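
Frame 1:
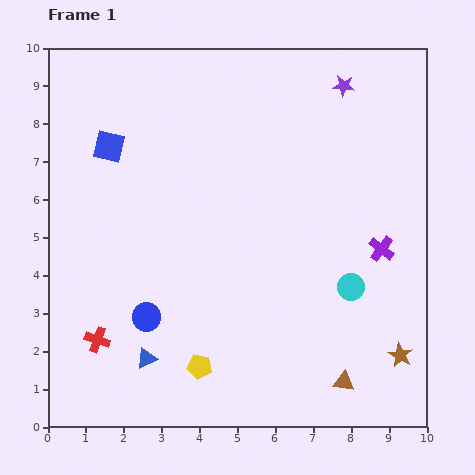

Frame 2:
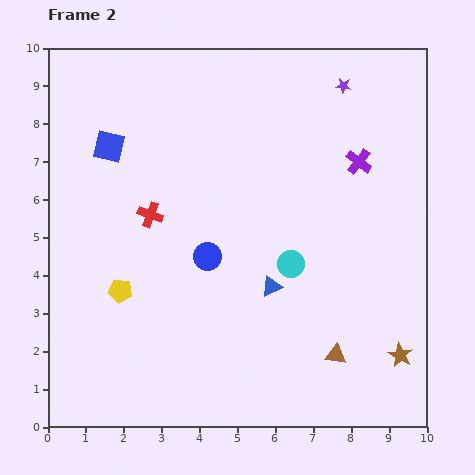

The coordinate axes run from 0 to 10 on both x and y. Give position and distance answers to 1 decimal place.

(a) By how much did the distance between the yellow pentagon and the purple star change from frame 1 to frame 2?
-0.3

Distance in frame 1: 8.3. Distance in frame 2: 8.0.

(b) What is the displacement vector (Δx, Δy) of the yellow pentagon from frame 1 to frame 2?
(-2.1, 2.0)

The yellow pentagon was at (4.0, 1.6) in frame 1 and (1.9, 3.6) in frame 2.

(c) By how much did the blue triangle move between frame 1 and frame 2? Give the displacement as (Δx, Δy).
(3.3, 1.9)

The blue triangle was at (2.6, 1.8) in frame 1 and (5.9, 3.7) in frame 2.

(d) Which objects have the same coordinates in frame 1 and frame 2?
the purple star, the brown star, the blue square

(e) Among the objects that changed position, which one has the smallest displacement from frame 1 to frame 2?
the brown triangle

(moved 0.7)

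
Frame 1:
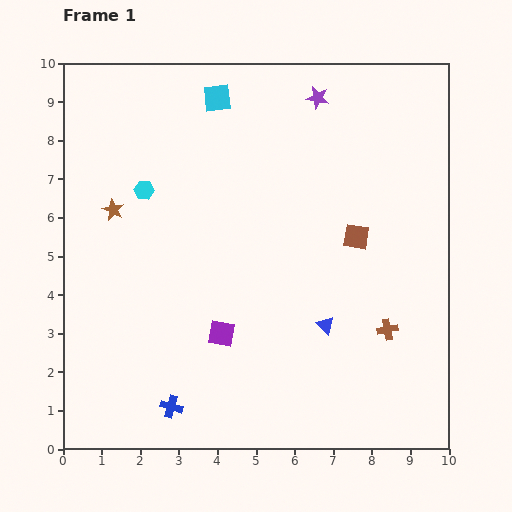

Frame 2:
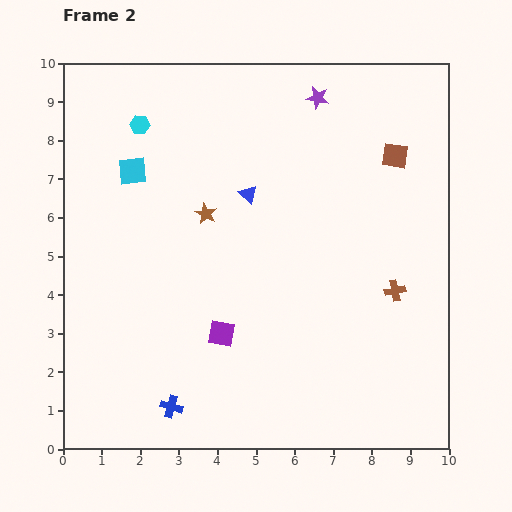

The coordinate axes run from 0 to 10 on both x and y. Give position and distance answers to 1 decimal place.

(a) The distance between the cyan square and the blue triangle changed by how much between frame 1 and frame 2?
-3.4

Distance in frame 1: 6.5. Distance in frame 2: 3.1.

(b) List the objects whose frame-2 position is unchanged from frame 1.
the blue cross, the purple star, the purple square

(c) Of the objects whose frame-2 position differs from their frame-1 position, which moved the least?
the brown cross

(moved 1.0)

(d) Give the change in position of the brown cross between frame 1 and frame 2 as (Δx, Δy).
(0.2, 1.0)

The brown cross was at (8.4, 3.1) in frame 1 and (8.6, 4.1) in frame 2.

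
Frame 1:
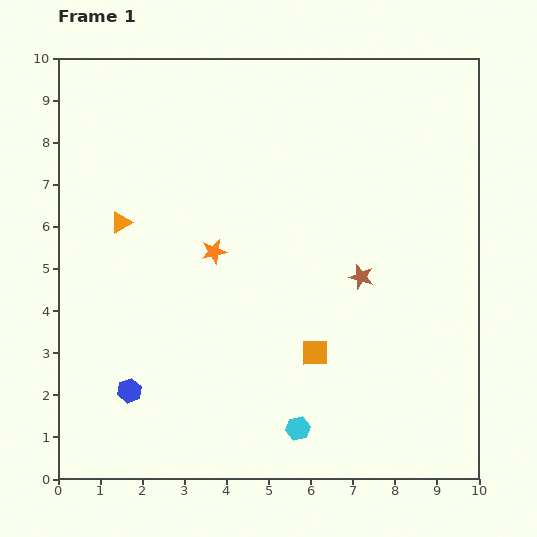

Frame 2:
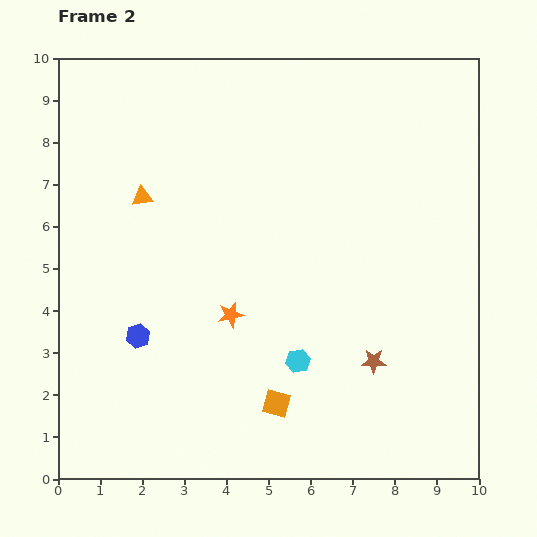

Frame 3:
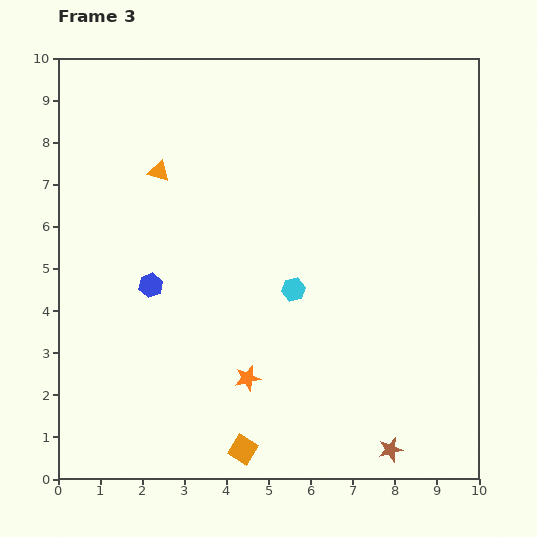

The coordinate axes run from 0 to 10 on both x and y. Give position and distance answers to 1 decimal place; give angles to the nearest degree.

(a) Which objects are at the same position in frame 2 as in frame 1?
none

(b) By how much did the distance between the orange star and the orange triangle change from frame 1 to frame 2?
+1.2

Distance in frame 1: 2.3. Distance in frame 2: 3.5.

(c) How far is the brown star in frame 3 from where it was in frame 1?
4.2

The brown star moved from (7.2, 4.8) to (7.9, 0.7), a distance of √(0.7² + 4.1²) ≈ 4.2.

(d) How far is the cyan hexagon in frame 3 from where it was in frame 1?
3.3

The cyan hexagon moved from (5.7, 1.2) to (5.6, 4.5), a distance of √(0.1² + 3.3²) ≈ 3.3.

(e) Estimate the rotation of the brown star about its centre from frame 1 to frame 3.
30° counter-clockwise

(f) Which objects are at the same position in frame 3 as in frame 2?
none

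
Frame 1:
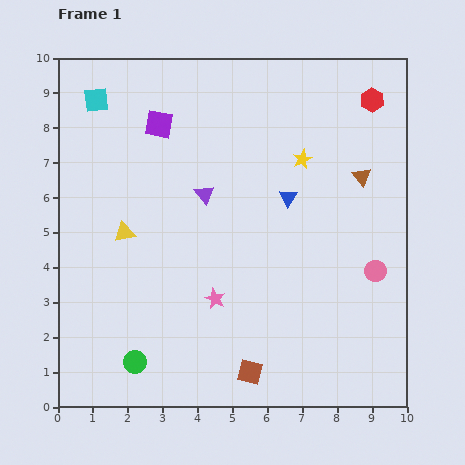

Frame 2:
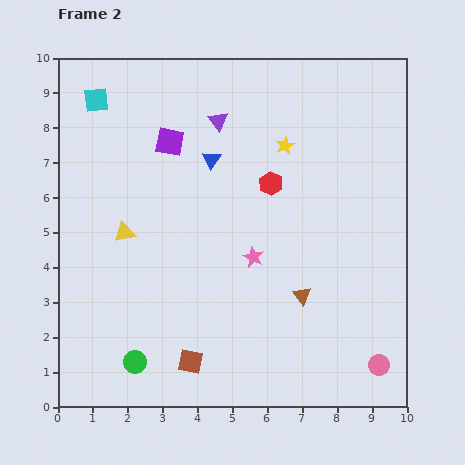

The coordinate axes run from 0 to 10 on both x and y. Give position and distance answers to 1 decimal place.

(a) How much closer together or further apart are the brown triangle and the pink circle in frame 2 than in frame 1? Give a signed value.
+0.3

Distance in frame 1: 2.7. Distance in frame 2: 3.0.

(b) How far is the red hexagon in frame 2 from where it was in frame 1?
3.8

The red hexagon moved from (9.0, 8.8) to (6.1, 6.4), a distance of √(2.9² + 2.4²) ≈ 3.8.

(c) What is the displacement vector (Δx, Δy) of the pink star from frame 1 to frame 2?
(1.1, 1.2)

The pink star was at (4.5, 3.1) in frame 1 and (5.6, 4.3) in frame 2.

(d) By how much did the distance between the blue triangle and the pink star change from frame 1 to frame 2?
-0.6

Distance in frame 1: 3.6. Distance in frame 2: 3.0.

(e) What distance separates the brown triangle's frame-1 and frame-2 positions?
3.8

The brown triangle moved from (8.7, 6.6) to (7.0, 3.2), a distance of √(1.7² + 3.4²) ≈ 3.8.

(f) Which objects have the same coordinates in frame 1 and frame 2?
the green circle, the yellow triangle, the cyan square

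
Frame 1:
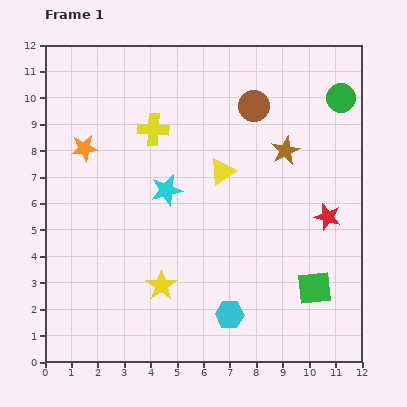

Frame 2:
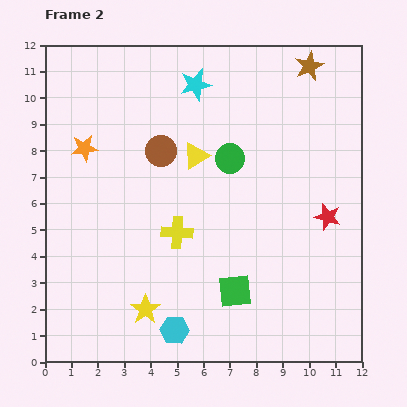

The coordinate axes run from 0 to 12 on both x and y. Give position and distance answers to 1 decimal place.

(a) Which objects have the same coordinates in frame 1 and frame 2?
the red star, the orange star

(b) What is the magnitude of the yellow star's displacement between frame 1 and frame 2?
1.1

The yellow star moved from (4.4, 2.9) to (3.8, 2.0), a distance of √(0.6² + 0.9²) ≈ 1.1.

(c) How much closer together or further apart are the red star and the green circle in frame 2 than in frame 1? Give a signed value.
-0.2

Distance in frame 1: 4.5. Distance in frame 2: 4.3.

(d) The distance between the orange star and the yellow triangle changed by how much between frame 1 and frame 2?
-1.1

Distance in frame 1: 5.3. Distance in frame 2: 4.2.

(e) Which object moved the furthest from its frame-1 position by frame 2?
the green circle

(moved 4.8; next 4.1)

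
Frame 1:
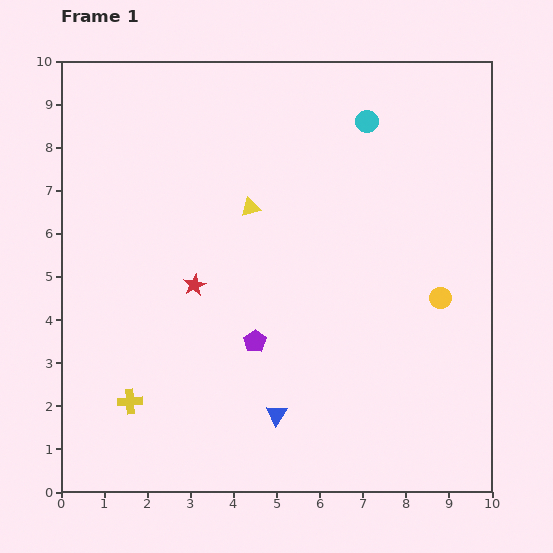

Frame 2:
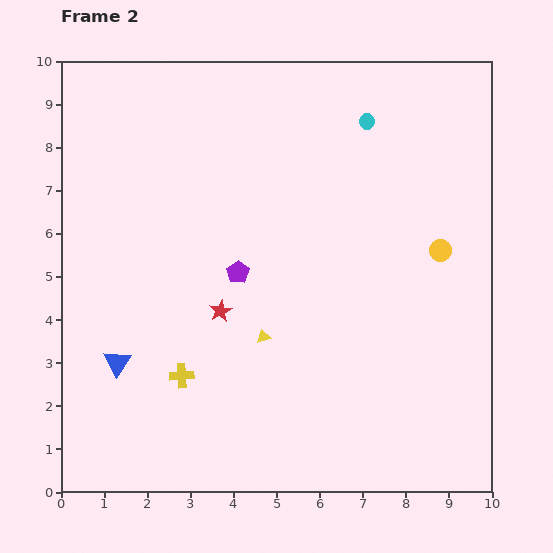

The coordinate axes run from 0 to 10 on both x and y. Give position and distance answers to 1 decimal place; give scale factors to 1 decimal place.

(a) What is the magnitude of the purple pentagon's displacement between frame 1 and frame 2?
1.6

The purple pentagon moved from (4.5, 3.5) to (4.1, 5.1), a distance of √(0.4² + 1.6²) ≈ 1.6.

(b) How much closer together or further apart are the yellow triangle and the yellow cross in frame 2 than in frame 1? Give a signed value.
-3.2

Distance in frame 1: 5.3. Distance in frame 2: 2.1.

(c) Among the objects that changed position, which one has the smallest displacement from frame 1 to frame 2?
the red star

(moved 0.8)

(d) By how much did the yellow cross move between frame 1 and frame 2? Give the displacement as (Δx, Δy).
(1.2, 0.6)

The yellow cross was at (1.6, 2.1) in frame 1 and (2.8, 2.7) in frame 2.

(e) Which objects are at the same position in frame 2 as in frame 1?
the cyan circle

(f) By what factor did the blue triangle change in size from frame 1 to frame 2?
1.3×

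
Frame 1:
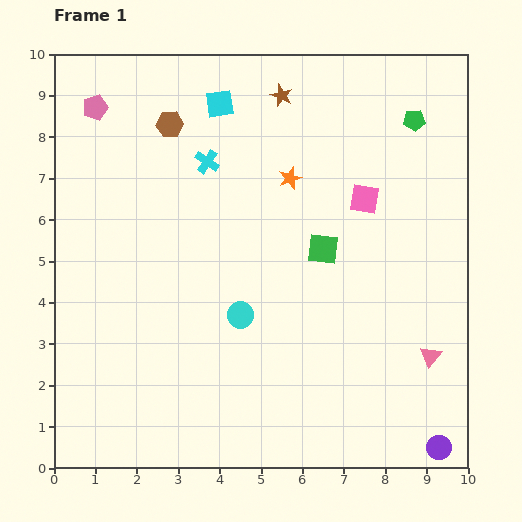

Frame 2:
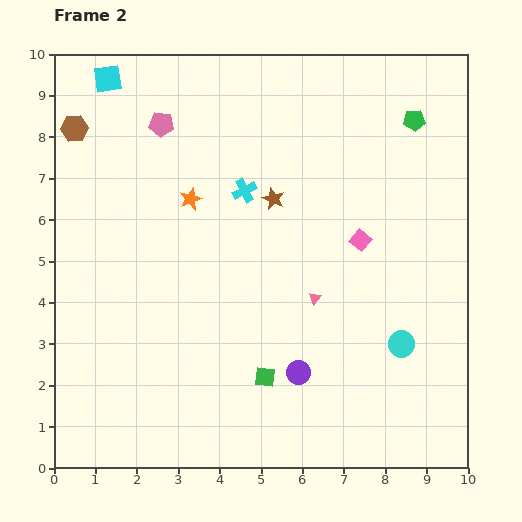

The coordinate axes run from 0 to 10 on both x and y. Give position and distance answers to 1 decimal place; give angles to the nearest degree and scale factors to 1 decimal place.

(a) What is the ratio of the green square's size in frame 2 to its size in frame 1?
0.7×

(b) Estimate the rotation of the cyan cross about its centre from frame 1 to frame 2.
29° clockwise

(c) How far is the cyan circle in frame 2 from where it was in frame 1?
4.0

The cyan circle moved from (4.5, 3.7) to (8.4, 3.0), a distance of √(3.9² + 0.7²) ≈ 4.0.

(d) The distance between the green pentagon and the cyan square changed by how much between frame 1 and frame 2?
+2.8

Distance in frame 1: 4.7. Distance in frame 2: 7.5.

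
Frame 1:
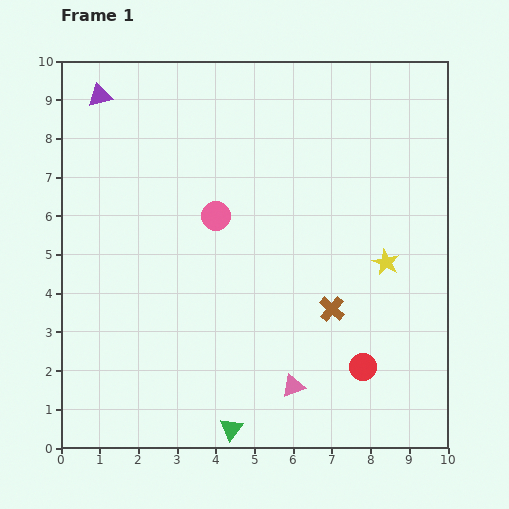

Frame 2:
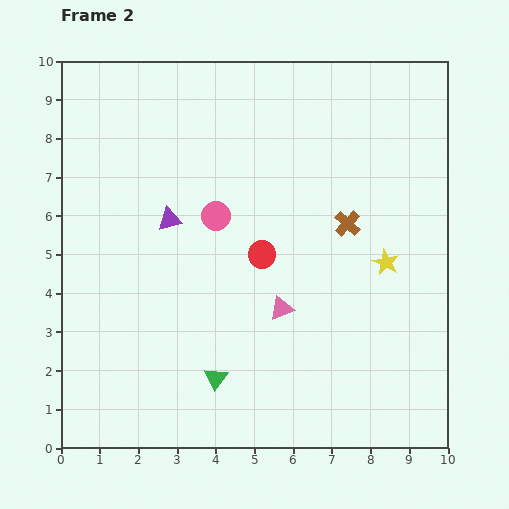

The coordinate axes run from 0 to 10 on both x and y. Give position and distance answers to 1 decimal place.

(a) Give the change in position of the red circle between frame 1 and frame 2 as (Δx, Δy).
(-2.6, 2.9)

The red circle was at (7.8, 2.1) in frame 1 and (5.2, 5.0) in frame 2.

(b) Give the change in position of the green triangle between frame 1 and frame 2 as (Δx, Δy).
(-0.4, 1.3)

The green triangle was at (4.4, 0.5) in frame 1 and (4.0, 1.8) in frame 2.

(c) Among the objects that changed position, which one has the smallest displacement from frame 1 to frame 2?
the green triangle

(moved 1.4)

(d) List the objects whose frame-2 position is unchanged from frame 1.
the pink circle, the yellow star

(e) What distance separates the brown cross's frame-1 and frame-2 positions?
2.2

The brown cross moved from (7.0, 3.6) to (7.4, 5.8), a distance of √(0.4² + 2.2²) ≈ 2.2.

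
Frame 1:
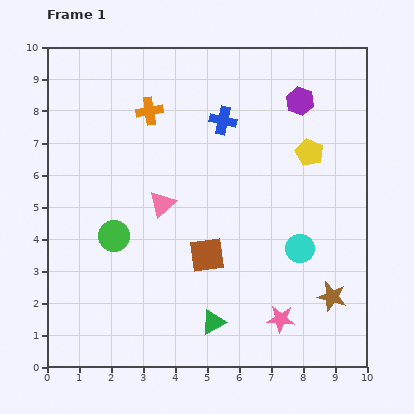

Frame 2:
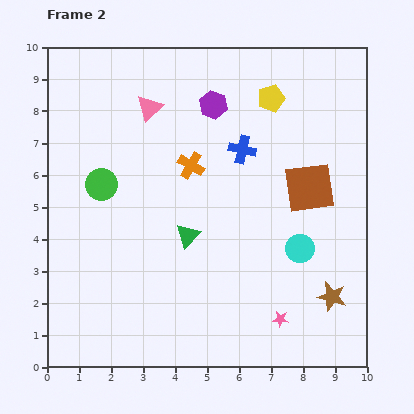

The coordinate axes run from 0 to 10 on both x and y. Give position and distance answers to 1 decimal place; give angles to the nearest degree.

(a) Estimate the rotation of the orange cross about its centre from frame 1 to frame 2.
39° clockwise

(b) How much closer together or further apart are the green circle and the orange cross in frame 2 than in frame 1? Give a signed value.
-1.2

Distance in frame 1: 4.1. Distance in frame 2: 2.9.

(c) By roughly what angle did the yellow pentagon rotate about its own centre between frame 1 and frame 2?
28° clockwise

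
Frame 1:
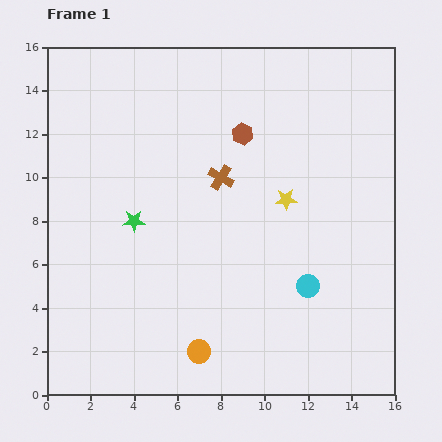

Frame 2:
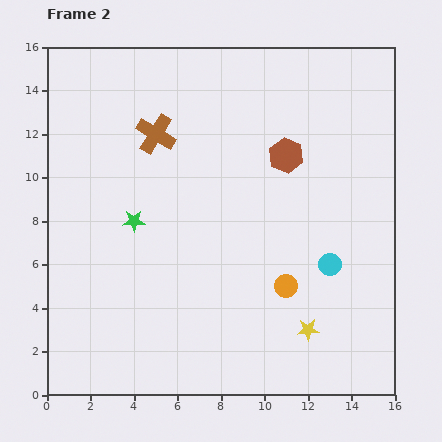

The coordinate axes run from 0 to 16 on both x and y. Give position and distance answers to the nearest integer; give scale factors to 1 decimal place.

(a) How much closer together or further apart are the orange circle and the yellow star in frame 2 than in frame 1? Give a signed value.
-6

Distance in frame 1: 8. Distance in frame 2: 2.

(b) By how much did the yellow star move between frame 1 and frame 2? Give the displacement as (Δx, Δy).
(1, -6)

The yellow star was at (11, 9) in frame 1 and (12, 3) in frame 2.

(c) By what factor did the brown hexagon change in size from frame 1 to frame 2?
1.6×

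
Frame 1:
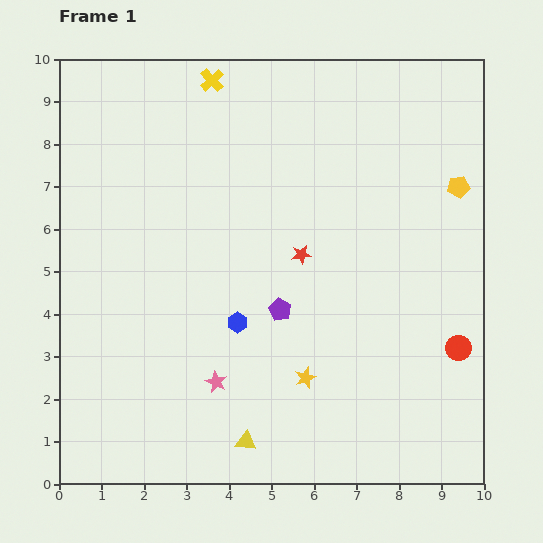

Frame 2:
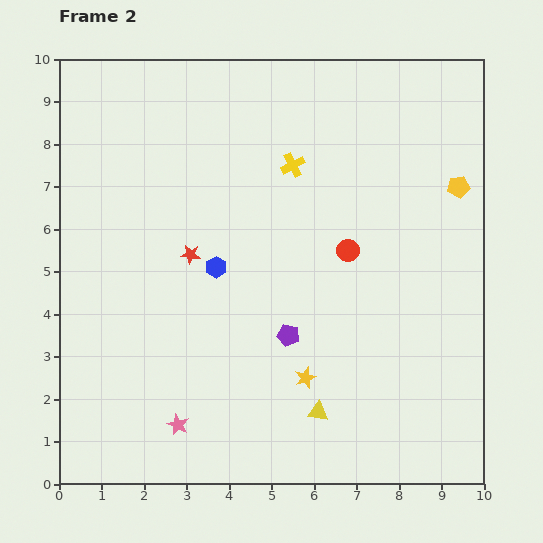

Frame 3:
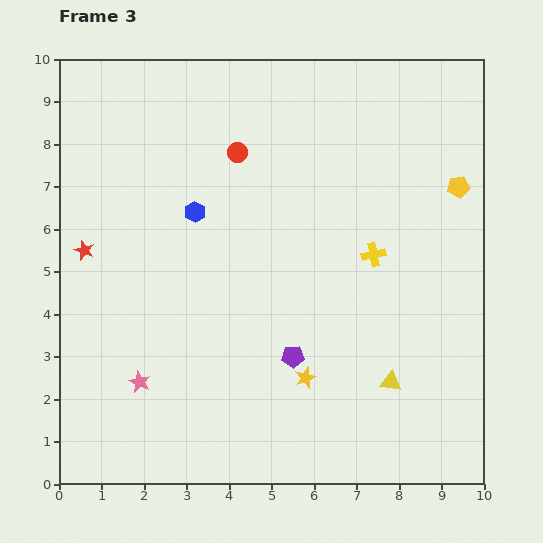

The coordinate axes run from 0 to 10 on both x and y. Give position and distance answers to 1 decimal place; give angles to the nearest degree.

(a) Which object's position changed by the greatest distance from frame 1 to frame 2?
the red circle

(moved 3.5; next 2.8)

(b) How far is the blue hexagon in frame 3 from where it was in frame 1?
2.8

The blue hexagon moved from (4.2, 3.8) to (3.2, 6.4), a distance of √(1.0² + 2.6²) ≈ 2.8.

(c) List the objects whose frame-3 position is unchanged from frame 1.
the yellow star, the yellow pentagon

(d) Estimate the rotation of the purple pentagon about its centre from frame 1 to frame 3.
30° counter-clockwise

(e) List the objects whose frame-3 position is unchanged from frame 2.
the yellow star, the yellow pentagon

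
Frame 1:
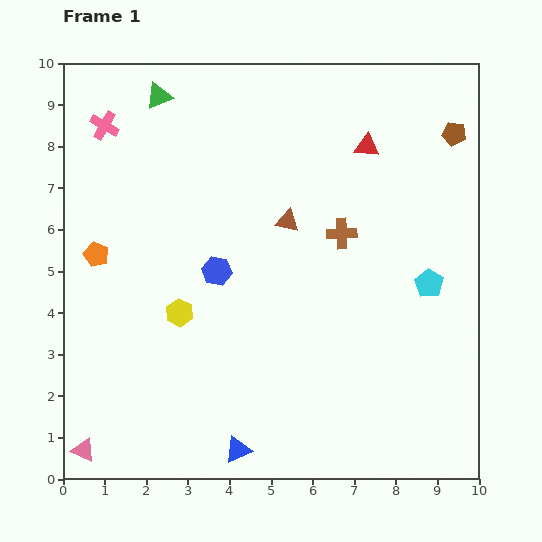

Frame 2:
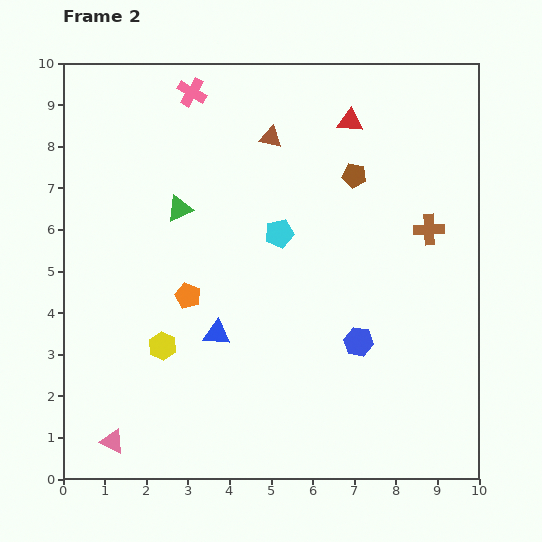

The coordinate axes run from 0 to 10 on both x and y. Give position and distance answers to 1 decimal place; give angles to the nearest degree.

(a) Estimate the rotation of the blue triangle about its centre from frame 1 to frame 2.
28° clockwise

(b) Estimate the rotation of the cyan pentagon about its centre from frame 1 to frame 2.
26° clockwise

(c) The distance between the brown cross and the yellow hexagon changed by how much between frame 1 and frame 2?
+2.7

Distance in frame 1: 4.3. Distance in frame 2: 7.0.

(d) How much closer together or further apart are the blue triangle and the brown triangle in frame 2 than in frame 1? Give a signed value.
-0.7

Distance in frame 1: 5.6. Distance in frame 2: 4.9.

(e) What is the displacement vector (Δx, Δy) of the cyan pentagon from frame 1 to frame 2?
(-3.6, 1.2)

The cyan pentagon was at (8.8, 4.7) in frame 1 and (5.2, 5.9) in frame 2.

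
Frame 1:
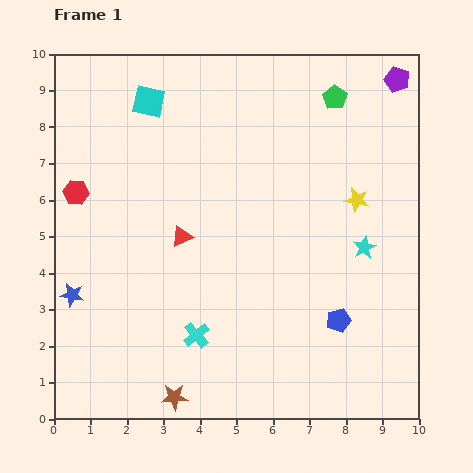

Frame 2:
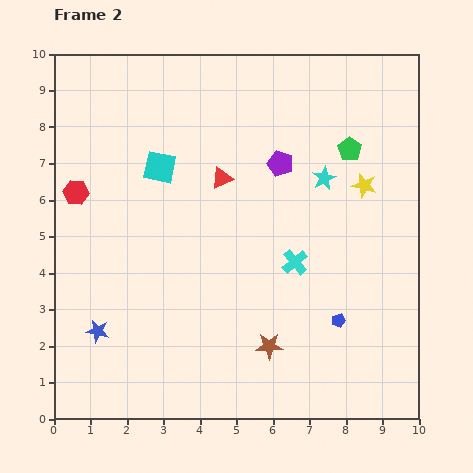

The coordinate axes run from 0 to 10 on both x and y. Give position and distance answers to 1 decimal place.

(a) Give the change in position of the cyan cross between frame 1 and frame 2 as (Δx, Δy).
(2.7, 2.0)

The cyan cross was at (3.9, 2.3) in frame 1 and (6.6, 4.3) in frame 2.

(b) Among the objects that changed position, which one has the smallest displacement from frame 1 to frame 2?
the yellow star

(moved 0.4)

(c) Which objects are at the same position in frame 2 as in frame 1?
the blue pentagon, the red hexagon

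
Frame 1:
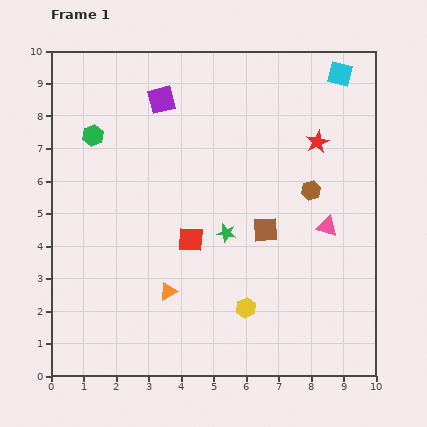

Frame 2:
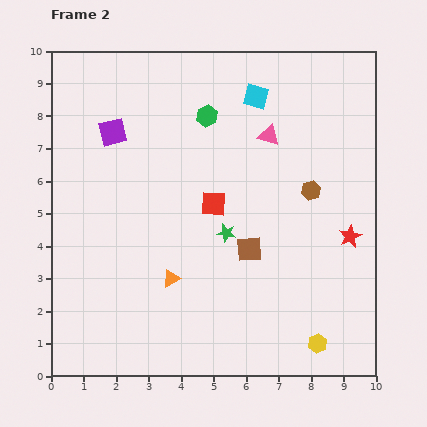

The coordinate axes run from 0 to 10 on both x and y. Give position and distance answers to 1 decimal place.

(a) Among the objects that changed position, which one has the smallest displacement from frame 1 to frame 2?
the orange triangle

(moved 0.4)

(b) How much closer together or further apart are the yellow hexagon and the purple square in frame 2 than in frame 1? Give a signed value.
+2.2

Distance in frame 1: 6.9. Distance in frame 2: 9.1.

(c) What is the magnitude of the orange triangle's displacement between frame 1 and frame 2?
0.4

The orange triangle moved from (3.6, 2.6) to (3.7, 3.0), a distance of √(0.1² + 0.4²) ≈ 0.4.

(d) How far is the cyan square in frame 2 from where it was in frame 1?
2.7

The cyan square moved from (8.9, 9.3) to (6.3, 8.6), a distance of √(2.6² + 0.7²) ≈ 2.7.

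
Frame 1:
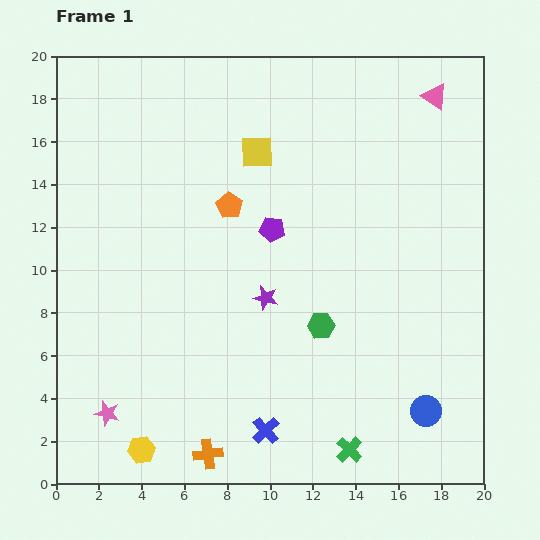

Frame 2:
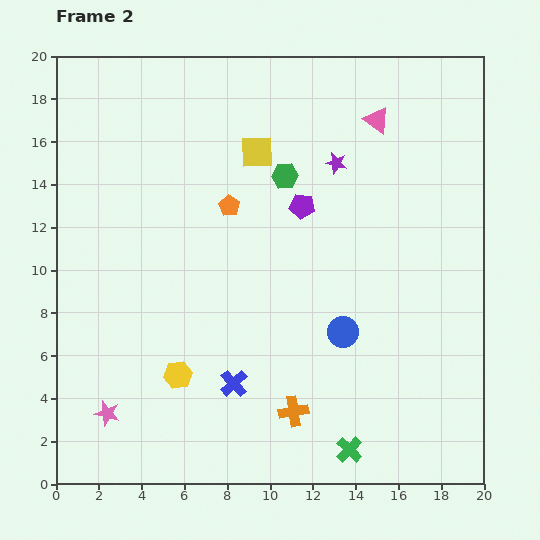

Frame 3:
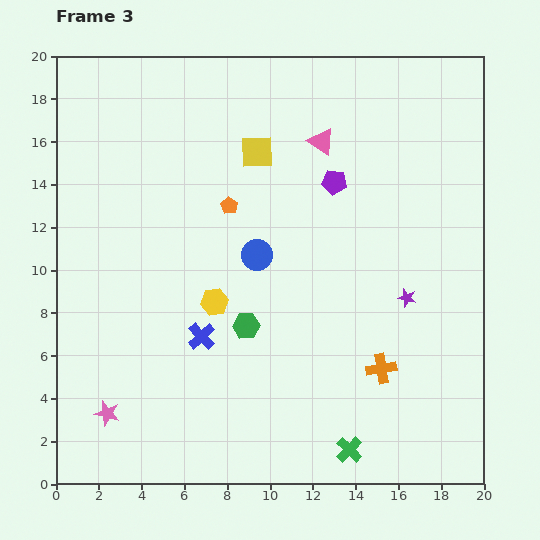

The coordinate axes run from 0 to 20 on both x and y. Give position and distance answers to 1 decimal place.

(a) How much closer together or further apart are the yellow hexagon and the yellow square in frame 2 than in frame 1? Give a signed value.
-3.9

Distance in frame 1: 14.9. Distance in frame 2: 11.0.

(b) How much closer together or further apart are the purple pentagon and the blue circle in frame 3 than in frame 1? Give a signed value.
-6.1

Distance in frame 1: 11.1. Distance in frame 3: 5.0.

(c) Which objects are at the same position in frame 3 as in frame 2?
the pink star, the green cross, the yellow square, the orange pentagon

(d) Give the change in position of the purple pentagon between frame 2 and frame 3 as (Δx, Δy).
(1.5, 1.1)

The purple pentagon was at (11.5, 13.0) in frame 2 and (13.0, 14.1) in frame 3.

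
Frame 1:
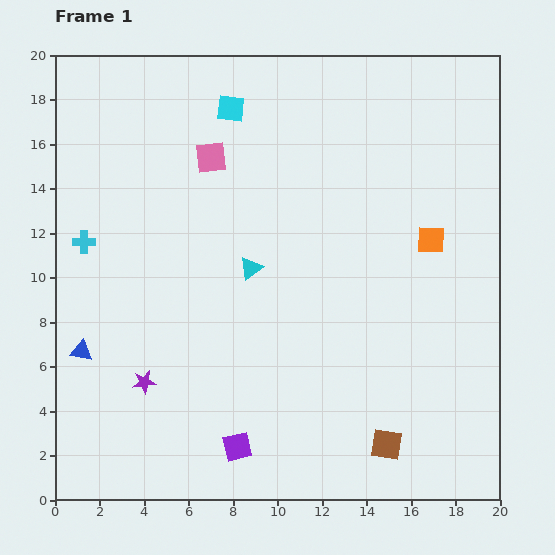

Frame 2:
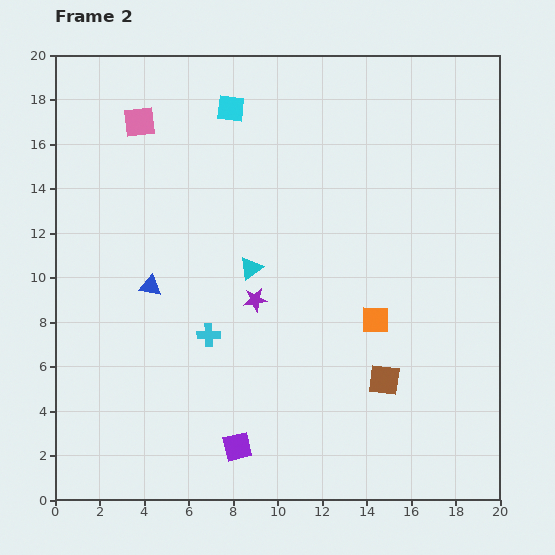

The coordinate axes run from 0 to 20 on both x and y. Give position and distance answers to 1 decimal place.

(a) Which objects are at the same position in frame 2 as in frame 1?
the cyan triangle, the purple square, the cyan square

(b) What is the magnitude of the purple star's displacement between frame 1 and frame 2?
6.2

The purple star moved from (4.0, 5.3) to (9.0, 9.0), a distance of √(5.0² + 3.7²) ≈ 6.2.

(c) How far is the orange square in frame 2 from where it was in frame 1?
4.4

The orange square moved from (16.9, 11.7) to (14.4, 8.1), a distance of √(2.5² + 3.6²) ≈ 4.4.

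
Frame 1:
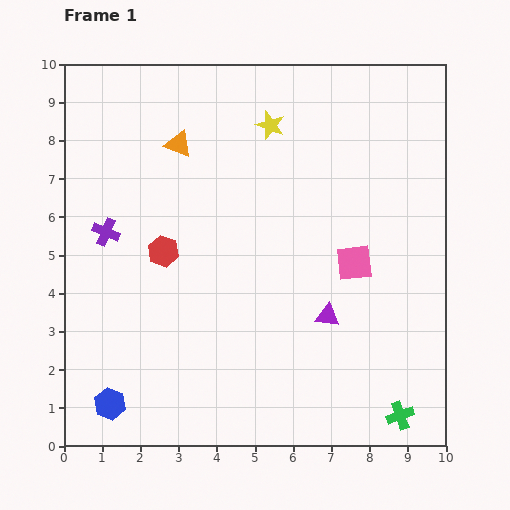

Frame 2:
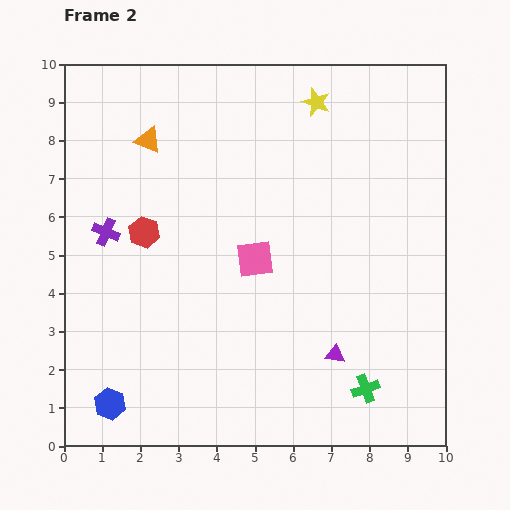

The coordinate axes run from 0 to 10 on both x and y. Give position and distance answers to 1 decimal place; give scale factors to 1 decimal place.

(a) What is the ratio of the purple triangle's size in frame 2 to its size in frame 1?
0.8×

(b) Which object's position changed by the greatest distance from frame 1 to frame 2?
the pink square

(moved 2.6; next 1.3)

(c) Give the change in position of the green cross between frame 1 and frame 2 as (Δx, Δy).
(-0.9, 0.7)

The green cross was at (8.8, 0.8) in frame 1 and (7.9, 1.5) in frame 2.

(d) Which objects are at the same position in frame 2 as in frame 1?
the purple cross, the blue hexagon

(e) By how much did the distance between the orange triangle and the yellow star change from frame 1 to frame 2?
+2.0

Distance in frame 1: 2.5. Distance in frame 2: 4.5.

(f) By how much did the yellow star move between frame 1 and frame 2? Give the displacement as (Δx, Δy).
(1.2, 0.6)

The yellow star was at (5.4, 8.4) in frame 1 and (6.6, 9.0) in frame 2.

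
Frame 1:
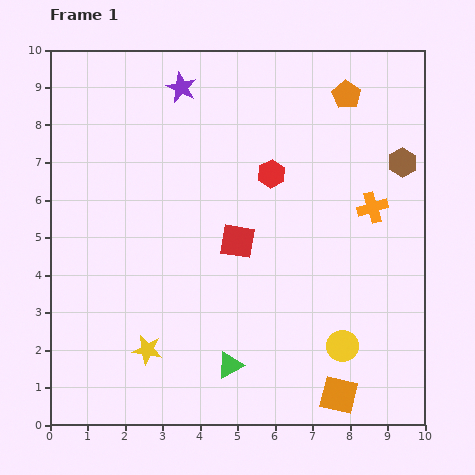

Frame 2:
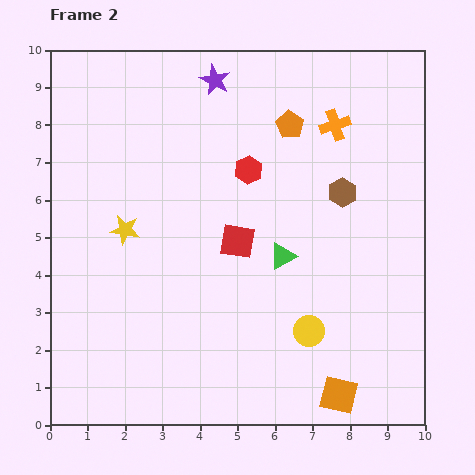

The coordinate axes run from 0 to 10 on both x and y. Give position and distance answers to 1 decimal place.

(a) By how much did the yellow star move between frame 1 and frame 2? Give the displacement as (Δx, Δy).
(-0.6, 3.2)

The yellow star was at (2.6, 2.0) in frame 1 and (2.0, 5.2) in frame 2.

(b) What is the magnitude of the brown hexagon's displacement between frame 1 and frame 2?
1.8

The brown hexagon moved from (9.4, 7.0) to (7.8, 6.2), a distance of √(1.6² + 0.8²) ≈ 1.8.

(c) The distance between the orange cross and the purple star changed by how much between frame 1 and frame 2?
-2.6

Distance in frame 1: 6.0. Distance in frame 2: 3.4.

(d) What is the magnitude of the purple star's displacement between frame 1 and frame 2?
0.9

The purple star moved from (3.5, 9.0) to (4.4, 9.2), a distance of √(0.9² + 0.2²) ≈ 0.9.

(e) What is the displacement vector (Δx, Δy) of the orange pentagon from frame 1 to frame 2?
(-1.5, -0.8)

The orange pentagon was at (7.9, 8.8) in frame 1 and (6.4, 8.0) in frame 2.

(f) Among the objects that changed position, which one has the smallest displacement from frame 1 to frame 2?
the red hexagon

(moved 0.6)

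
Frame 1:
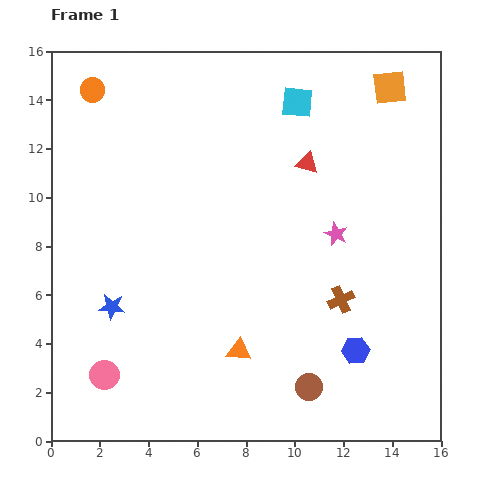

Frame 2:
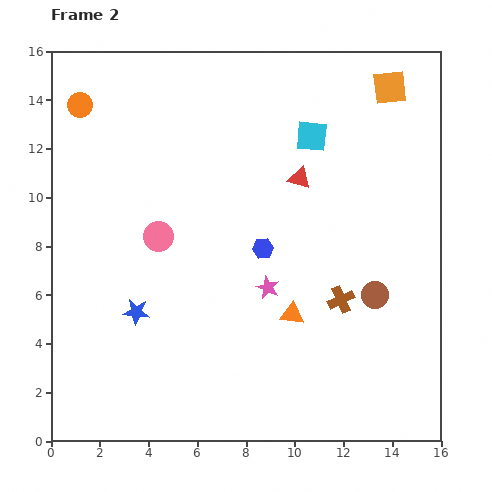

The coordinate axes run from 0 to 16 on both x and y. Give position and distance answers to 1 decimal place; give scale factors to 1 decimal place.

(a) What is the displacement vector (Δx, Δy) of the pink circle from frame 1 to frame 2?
(2.2, 5.7)

The pink circle was at (2.2, 2.7) in frame 1 and (4.4, 8.4) in frame 2.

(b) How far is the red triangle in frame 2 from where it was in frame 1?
0.7

The red triangle moved from (10.5, 11.4) to (10.2, 10.8), a distance of √(0.3² + 0.6²) ≈ 0.7.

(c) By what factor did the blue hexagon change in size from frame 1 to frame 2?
0.7×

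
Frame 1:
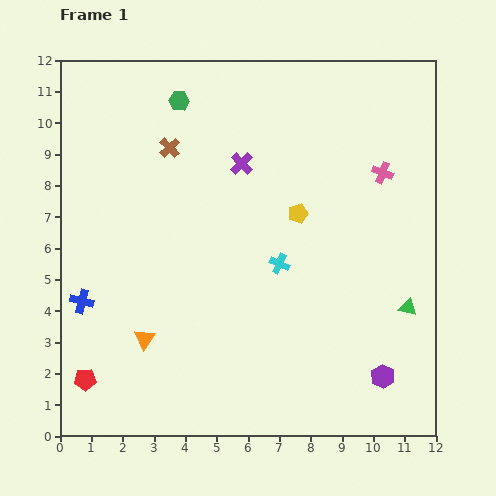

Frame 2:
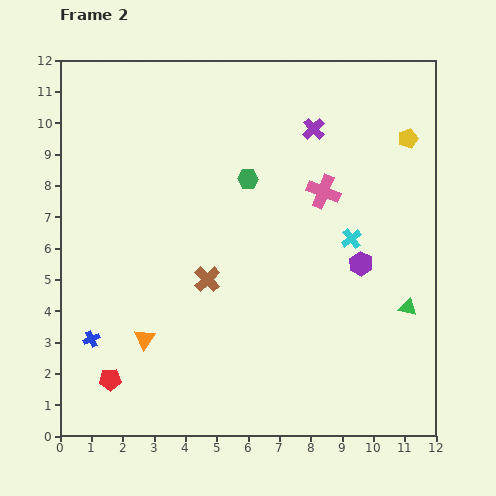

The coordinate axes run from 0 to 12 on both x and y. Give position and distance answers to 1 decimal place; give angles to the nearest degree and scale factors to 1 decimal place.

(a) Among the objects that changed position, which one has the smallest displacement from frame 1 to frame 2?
the red pentagon

(moved 0.8)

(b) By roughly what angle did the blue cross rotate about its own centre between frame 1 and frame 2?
39° counter-clockwise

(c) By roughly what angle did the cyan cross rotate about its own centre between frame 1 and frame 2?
29° clockwise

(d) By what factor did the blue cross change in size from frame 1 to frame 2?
0.7×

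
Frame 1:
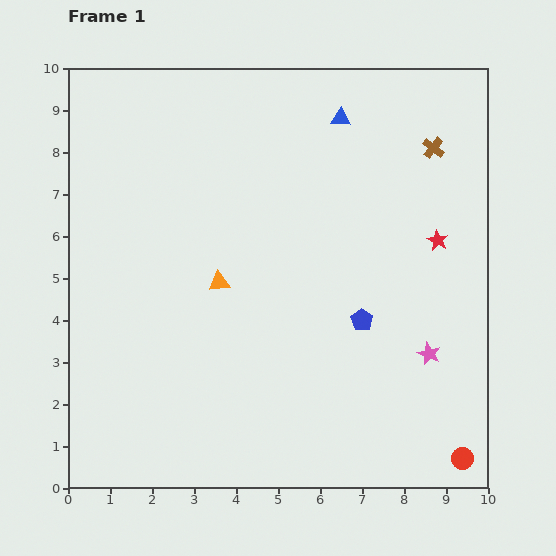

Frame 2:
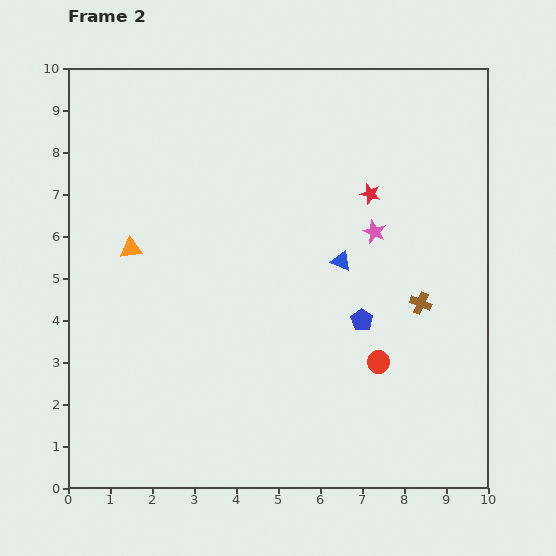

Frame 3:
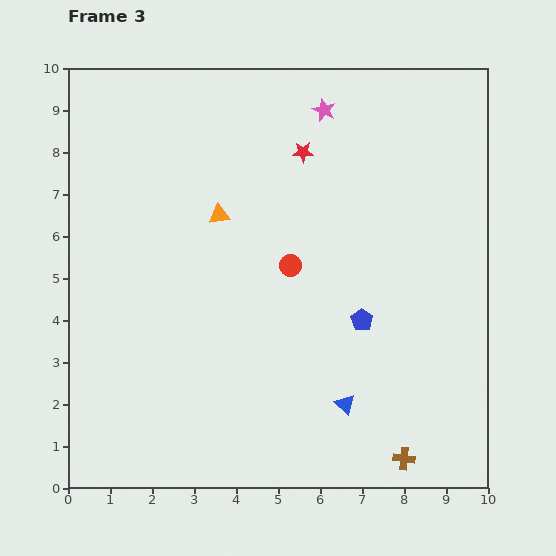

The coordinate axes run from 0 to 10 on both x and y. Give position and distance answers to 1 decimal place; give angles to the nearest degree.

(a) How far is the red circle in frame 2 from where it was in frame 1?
3.0

The red circle moved from (9.4, 0.7) to (7.4, 3.0), a distance of √(2.0² + 2.3²) ≈ 3.0.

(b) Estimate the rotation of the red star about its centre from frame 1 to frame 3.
30° counter-clockwise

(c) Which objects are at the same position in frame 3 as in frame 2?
the blue pentagon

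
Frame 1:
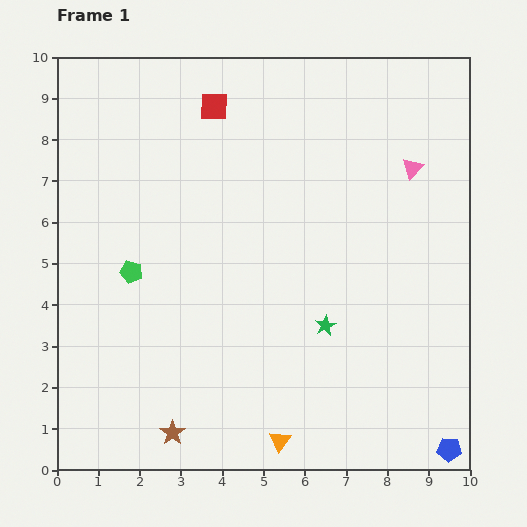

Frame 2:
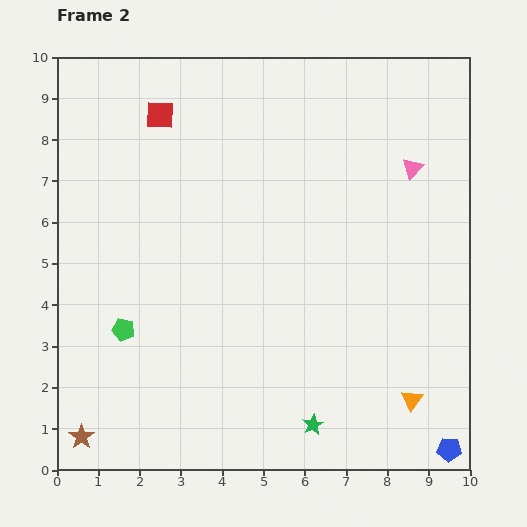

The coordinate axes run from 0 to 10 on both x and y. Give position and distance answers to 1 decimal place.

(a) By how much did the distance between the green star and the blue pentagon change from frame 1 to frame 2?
-0.8

Distance in frame 1: 4.2. Distance in frame 2: 3.4.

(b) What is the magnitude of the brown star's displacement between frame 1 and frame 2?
2.2

The brown star moved from (2.8, 0.9) to (0.6, 0.8), a distance of √(2.2² + 0.1²) ≈ 2.2.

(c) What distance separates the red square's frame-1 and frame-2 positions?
1.3

The red square moved from (3.8, 8.8) to (2.5, 8.6), a distance of √(1.3² + 0.2²) ≈ 1.3.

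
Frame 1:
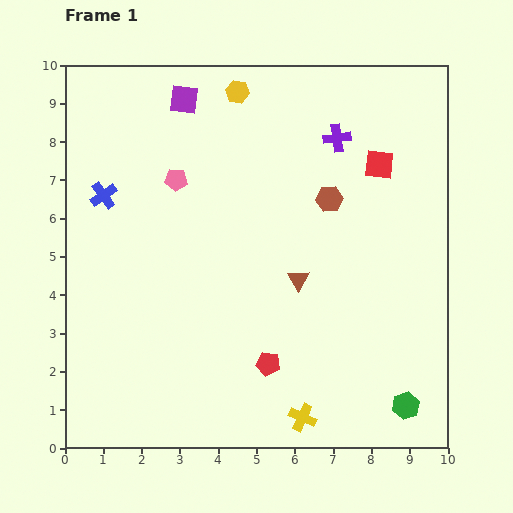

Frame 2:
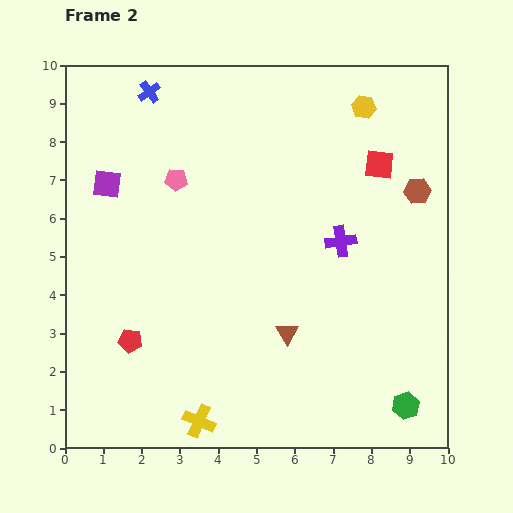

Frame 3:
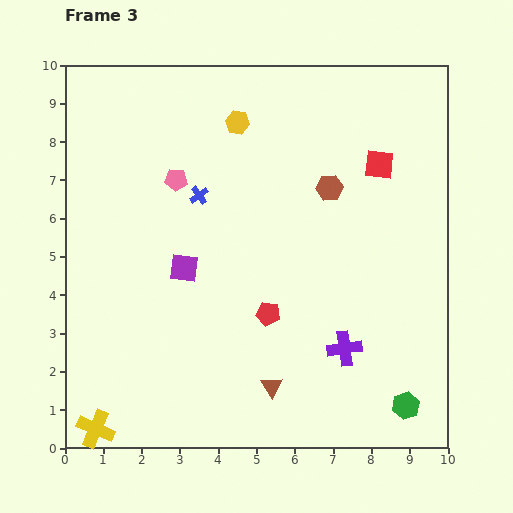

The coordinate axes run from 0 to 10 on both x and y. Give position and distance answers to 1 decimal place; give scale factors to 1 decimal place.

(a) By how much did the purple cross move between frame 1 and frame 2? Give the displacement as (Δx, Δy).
(0.1, -2.7)

The purple cross was at (7.1, 8.1) in frame 1 and (7.2, 5.4) in frame 2.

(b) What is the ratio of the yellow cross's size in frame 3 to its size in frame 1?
1.4×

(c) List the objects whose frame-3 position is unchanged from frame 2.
the pink pentagon, the green hexagon, the red square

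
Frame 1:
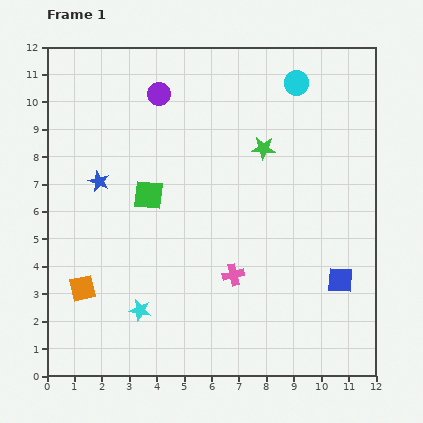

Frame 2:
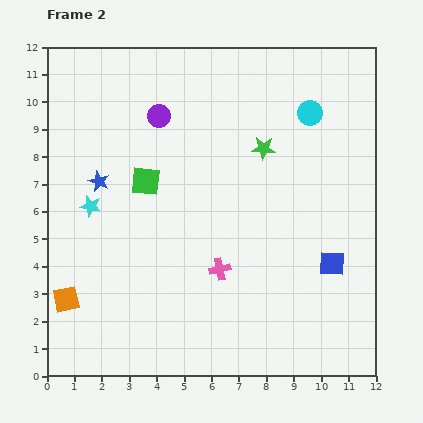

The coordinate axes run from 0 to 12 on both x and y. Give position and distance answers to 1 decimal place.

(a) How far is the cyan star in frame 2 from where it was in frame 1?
4.2

The cyan star moved from (3.4, 2.4) to (1.6, 6.2), a distance of √(1.8² + 3.8²) ≈ 4.2.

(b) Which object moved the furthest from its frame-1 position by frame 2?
the cyan star

(moved 4.2; next 1.2)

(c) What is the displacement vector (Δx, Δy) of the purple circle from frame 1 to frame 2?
(0.0, -0.8)

The purple circle was at (4.1, 10.3) in frame 1 and (4.1, 9.5) in frame 2.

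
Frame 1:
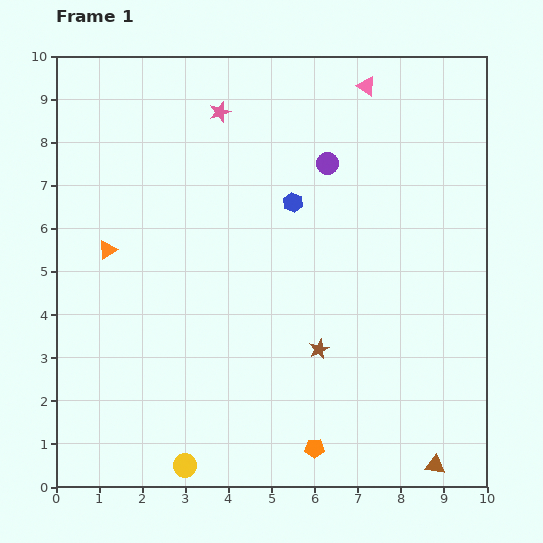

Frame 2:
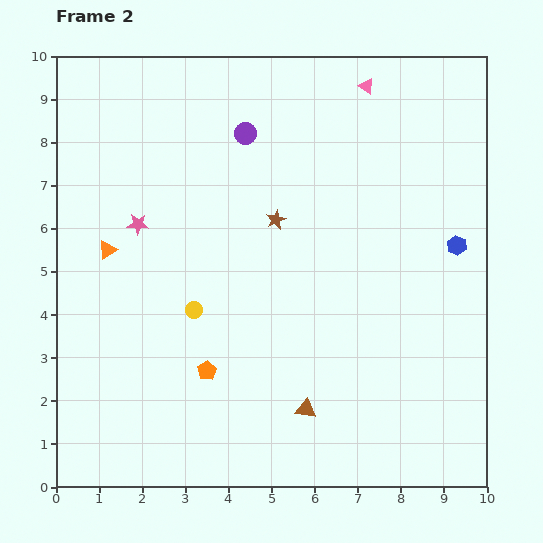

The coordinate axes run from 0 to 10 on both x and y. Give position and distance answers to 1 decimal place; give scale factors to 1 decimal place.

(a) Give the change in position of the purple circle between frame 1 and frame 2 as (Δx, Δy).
(-1.9, 0.7)

The purple circle was at (6.3, 7.5) in frame 1 and (4.4, 8.2) in frame 2.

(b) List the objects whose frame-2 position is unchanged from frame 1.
the pink triangle, the orange triangle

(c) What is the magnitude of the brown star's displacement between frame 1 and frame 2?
3.2

The brown star moved from (6.1, 3.2) to (5.1, 6.2), a distance of √(1.0² + 3.0²) ≈ 3.2.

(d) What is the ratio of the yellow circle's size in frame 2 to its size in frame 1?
0.7×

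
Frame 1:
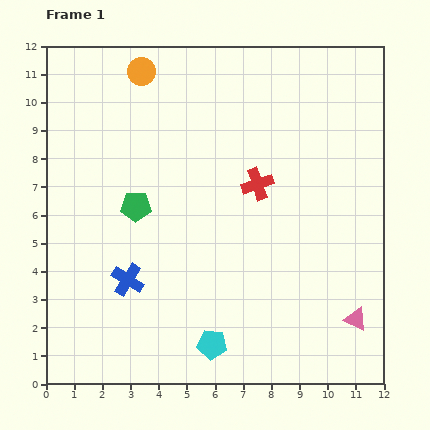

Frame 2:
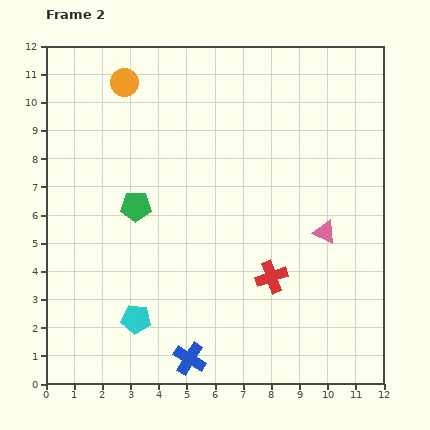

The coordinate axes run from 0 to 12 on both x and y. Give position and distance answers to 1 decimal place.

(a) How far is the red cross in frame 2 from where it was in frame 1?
3.3

The red cross moved from (7.5, 7.1) to (8.0, 3.8), a distance of √(0.5² + 3.3²) ≈ 3.3.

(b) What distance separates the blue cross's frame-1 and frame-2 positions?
3.6

The blue cross moved from (2.9, 3.7) to (5.1, 0.9), a distance of √(2.2² + 2.8²) ≈ 3.6.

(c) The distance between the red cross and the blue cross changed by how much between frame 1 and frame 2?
-1.6

Distance in frame 1: 5.7. Distance in frame 2: 4.1.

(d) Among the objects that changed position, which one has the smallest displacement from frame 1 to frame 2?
the orange circle

(moved 0.7)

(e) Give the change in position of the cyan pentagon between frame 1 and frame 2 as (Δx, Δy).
(-2.7, 0.9)

The cyan pentagon was at (5.9, 1.4) in frame 1 and (3.2, 2.3) in frame 2.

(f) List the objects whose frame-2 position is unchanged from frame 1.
the green pentagon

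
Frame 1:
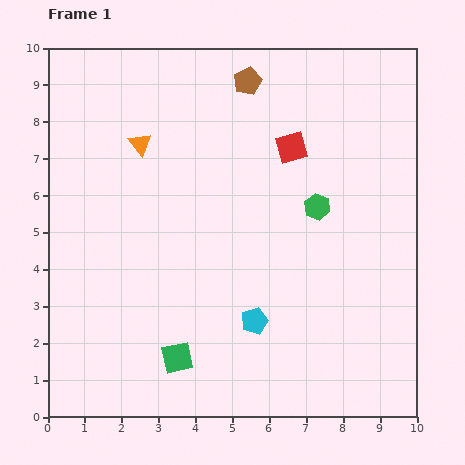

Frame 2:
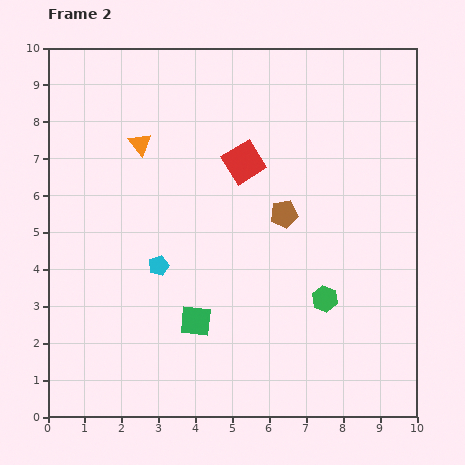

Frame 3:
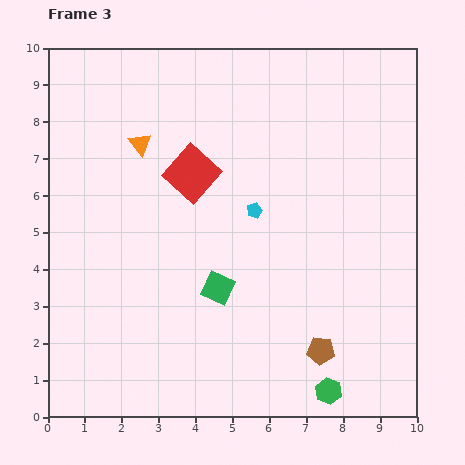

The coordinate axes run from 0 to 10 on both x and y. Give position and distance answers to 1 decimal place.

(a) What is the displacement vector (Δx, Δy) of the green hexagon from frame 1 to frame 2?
(0.2, -2.5)

The green hexagon was at (7.3, 5.7) in frame 1 and (7.5, 3.2) in frame 2.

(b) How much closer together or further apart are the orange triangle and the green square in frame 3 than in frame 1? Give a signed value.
-1.5

Distance in frame 1: 5.9. Distance in frame 3: 4.4.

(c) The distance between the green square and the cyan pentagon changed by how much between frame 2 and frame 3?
+0.5

Distance in frame 2: 1.8. Distance in frame 3: 2.3.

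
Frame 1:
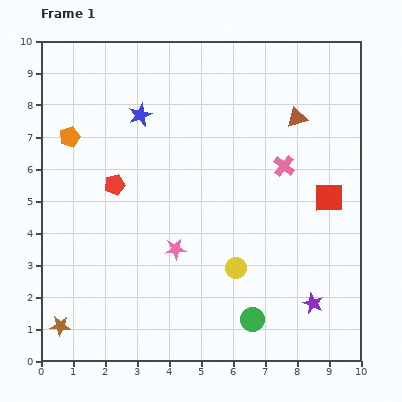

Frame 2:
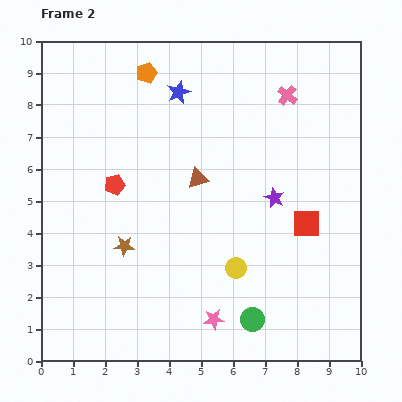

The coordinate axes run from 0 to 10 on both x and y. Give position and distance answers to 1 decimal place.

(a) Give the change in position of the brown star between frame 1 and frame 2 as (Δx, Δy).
(2.0, 2.5)

The brown star was at (0.6, 1.1) in frame 1 and (2.6, 3.6) in frame 2.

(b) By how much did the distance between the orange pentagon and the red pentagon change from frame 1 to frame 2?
+1.5

Distance in frame 1: 2.1. Distance in frame 2: 3.6.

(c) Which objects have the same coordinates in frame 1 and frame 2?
the red pentagon, the green circle, the yellow circle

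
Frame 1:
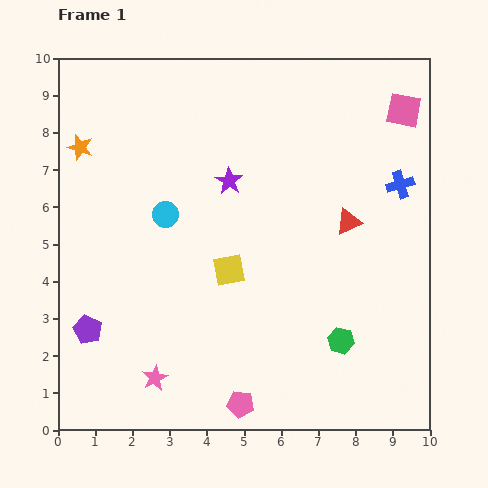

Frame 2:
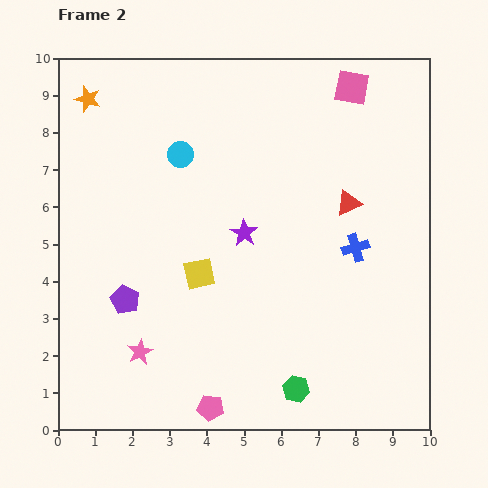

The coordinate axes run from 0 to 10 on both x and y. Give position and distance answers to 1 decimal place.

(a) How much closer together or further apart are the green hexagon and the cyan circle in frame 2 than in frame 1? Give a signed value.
+1.2

Distance in frame 1: 5.8. Distance in frame 2: 7.0.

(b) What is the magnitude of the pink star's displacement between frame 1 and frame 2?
0.8

The pink star moved from (2.6, 1.4) to (2.2, 2.1), a distance of √(0.4² + 0.7²) ≈ 0.8.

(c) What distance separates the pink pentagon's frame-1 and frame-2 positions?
0.8

The pink pentagon moved from (4.9, 0.7) to (4.1, 0.6), a distance of √(0.8² + 0.1²) ≈ 0.8.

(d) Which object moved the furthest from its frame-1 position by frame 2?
the blue cross

(moved 2.1; next 1.8)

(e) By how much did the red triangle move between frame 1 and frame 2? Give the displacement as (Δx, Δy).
(0.0, 0.5)

The red triangle was at (7.8, 5.6) in frame 1 and (7.8, 6.1) in frame 2.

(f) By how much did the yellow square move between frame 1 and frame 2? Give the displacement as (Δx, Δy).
(-0.8, -0.1)

The yellow square was at (4.6, 4.3) in frame 1 and (3.8, 4.2) in frame 2.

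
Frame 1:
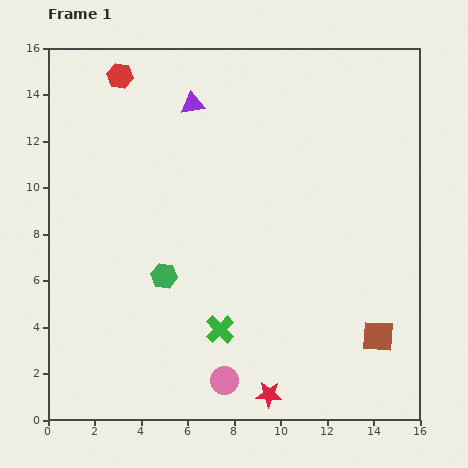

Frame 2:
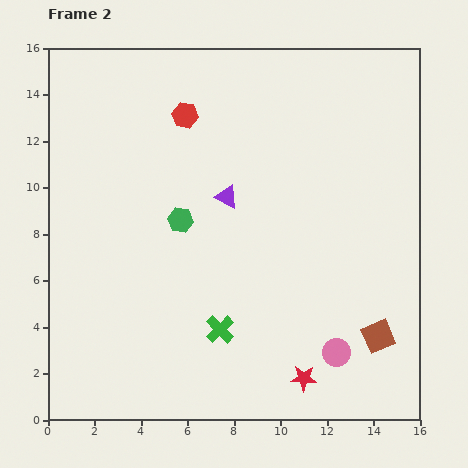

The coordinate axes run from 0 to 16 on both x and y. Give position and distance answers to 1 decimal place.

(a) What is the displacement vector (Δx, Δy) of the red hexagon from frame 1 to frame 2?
(2.8, -1.7)

The red hexagon was at (3.1, 14.8) in frame 1 and (5.9, 13.1) in frame 2.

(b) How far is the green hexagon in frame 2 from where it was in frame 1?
2.5

The green hexagon moved from (5.0, 6.2) to (5.7, 8.6), a distance of √(0.7² + 2.4²) ≈ 2.5.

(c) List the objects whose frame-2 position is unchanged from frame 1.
the brown square, the green cross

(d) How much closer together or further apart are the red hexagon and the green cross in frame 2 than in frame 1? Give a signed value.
-2.4

Distance in frame 1: 11.7. Distance in frame 2: 9.3.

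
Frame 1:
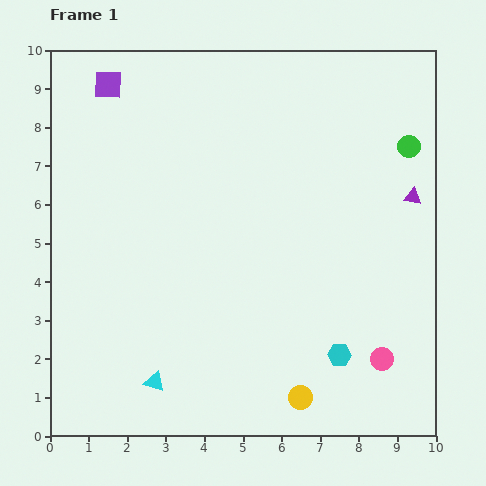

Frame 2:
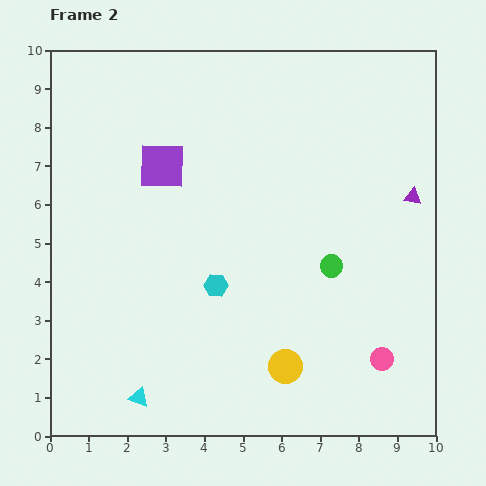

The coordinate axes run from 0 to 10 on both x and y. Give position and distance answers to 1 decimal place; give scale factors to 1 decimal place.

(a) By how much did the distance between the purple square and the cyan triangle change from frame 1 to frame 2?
-1.8

Distance in frame 1: 7.8. Distance in frame 2: 6.0.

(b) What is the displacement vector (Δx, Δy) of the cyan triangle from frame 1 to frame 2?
(-0.4, -0.4)

The cyan triangle was at (2.7, 1.4) in frame 1 and (2.3, 1.0) in frame 2.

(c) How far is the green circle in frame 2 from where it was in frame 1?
3.7

The green circle moved from (9.3, 7.5) to (7.3, 4.4), a distance of √(2.0² + 3.1²) ≈ 3.7.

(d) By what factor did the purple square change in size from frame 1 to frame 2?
1.6×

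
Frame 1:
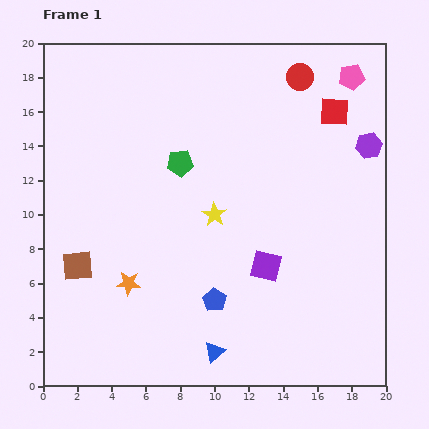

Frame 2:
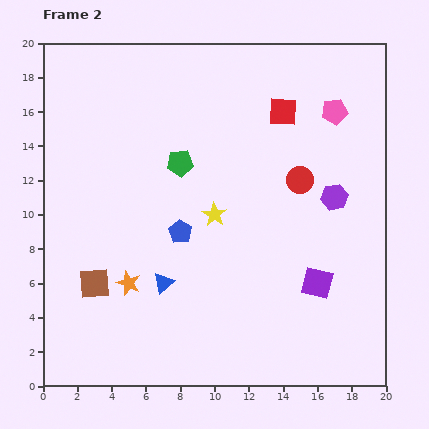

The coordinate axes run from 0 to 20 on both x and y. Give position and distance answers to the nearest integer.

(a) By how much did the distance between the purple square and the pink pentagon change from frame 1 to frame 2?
-2

Distance in frame 1: 12. Distance in frame 2: 10.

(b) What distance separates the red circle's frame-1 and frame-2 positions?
6

The red circle moved from (15, 18) to (15, 12), a distance of √(0² + 6²) ≈ 6.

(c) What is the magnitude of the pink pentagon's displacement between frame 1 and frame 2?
2

The pink pentagon moved from (18, 18) to (17, 16), a distance of √(1² + 2²) ≈ 2.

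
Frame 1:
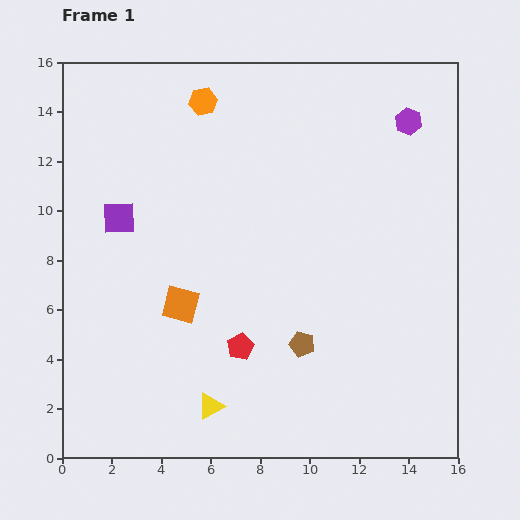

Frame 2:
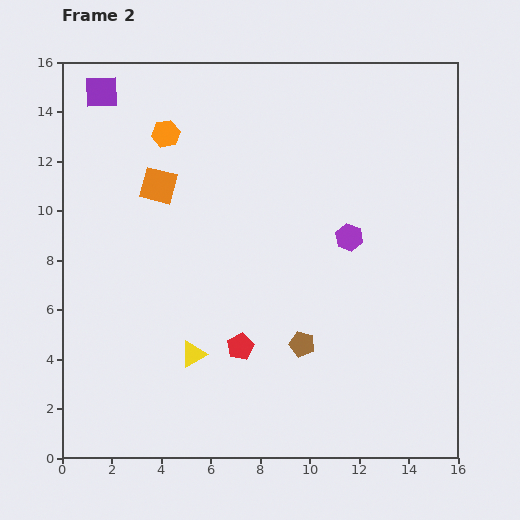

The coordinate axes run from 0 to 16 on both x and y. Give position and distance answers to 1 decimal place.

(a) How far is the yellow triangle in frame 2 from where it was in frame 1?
2.2

The yellow triangle moved from (6.0, 2.1) to (5.3, 4.2), a distance of √(0.7² + 2.1²) ≈ 2.2.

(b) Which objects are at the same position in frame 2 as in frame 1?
the brown pentagon, the red pentagon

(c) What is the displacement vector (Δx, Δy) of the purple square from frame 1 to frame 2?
(-0.7, 5.1)

The purple square was at (2.3, 9.7) in frame 1 and (1.6, 14.8) in frame 2.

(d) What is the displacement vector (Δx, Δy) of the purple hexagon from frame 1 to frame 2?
(-2.4, -4.7)

The purple hexagon was at (14.0, 13.6) in frame 1 and (11.6, 8.9) in frame 2.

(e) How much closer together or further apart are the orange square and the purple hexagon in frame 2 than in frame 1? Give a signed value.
-3.8

Distance in frame 1: 11.8. Distance in frame 2: 8.0.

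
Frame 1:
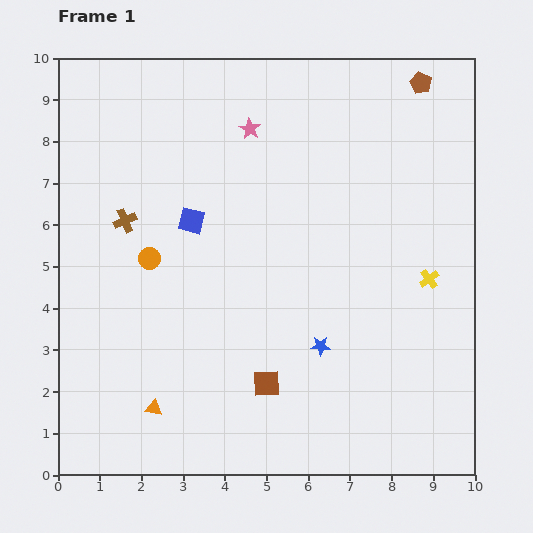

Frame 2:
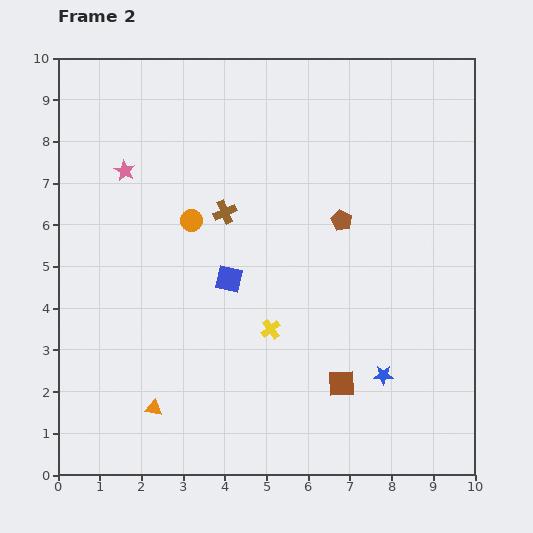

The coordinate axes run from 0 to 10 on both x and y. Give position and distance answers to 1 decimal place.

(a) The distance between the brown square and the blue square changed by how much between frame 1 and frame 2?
-0.6

Distance in frame 1: 4.3. Distance in frame 2: 3.7.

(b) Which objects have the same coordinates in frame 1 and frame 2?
the orange triangle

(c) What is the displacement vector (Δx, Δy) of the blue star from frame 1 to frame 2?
(1.5, -0.7)

The blue star was at (6.3, 3.1) in frame 1 and (7.8, 2.4) in frame 2.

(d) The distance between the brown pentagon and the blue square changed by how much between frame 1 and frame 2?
-3.4

Distance in frame 1: 6.4. Distance in frame 2: 3.0.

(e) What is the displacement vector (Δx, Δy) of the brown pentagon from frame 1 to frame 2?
(-1.9, -3.3)

The brown pentagon was at (8.7, 9.4) in frame 1 and (6.8, 6.1) in frame 2.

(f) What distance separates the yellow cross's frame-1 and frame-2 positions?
4.0

The yellow cross moved from (8.9, 4.7) to (5.1, 3.5), a distance of √(3.8² + 1.2²) ≈ 4.0.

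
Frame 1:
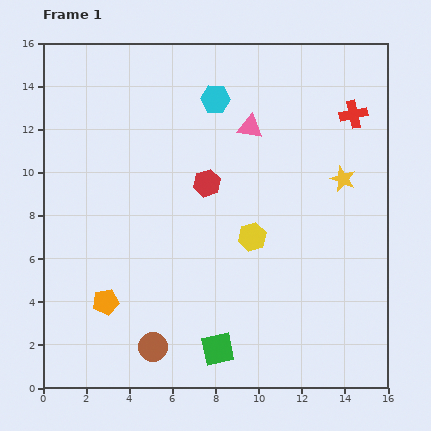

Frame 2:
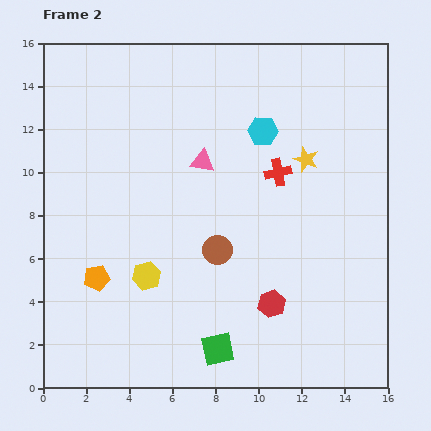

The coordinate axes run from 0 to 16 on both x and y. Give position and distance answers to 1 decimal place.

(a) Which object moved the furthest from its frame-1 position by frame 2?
the red hexagon

(moved 6.4; next 5.4)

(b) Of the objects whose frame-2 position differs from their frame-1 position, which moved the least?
the orange pentagon

(moved 1.2)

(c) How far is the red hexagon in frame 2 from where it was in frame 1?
6.4

The red hexagon moved from (7.6, 9.5) to (10.6, 3.9), a distance of √(3.0² + 5.6²) ≈ 6.4.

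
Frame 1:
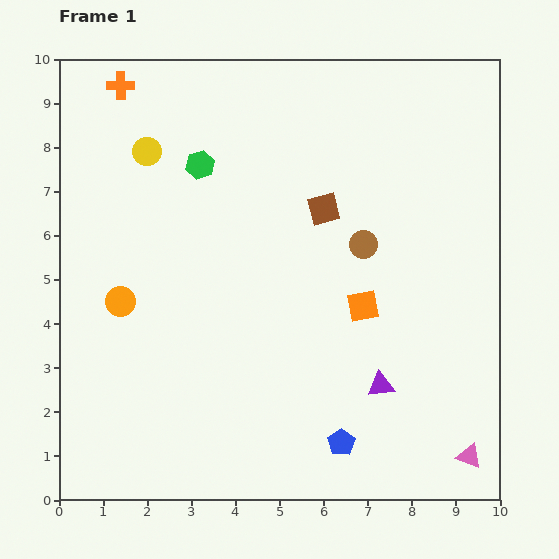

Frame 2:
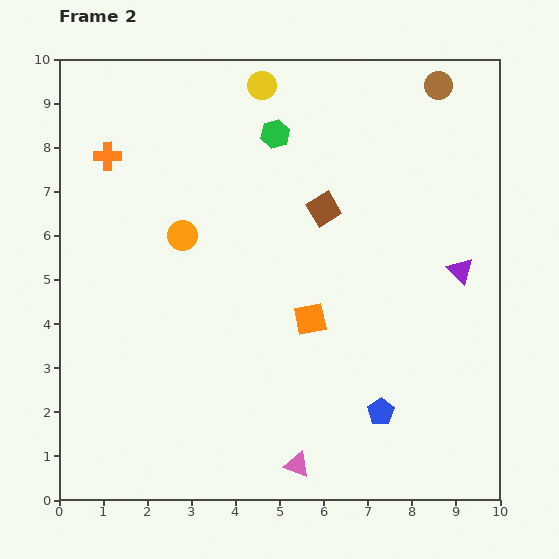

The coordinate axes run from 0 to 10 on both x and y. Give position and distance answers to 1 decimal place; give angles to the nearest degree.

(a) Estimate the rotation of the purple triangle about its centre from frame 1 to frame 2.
53° clockwise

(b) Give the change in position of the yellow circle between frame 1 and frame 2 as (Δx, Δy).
(2.6, 1.5)

The yellow circle was at (2.0, 7.9) in frame 1 and (4.6, 9.4) in frame 2.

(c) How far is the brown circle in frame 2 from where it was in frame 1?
4.0

The brown circle moved from (6.9, 5.8) to (8.6, 9.4), a distance of √(1.7² + 3.6²) ≈ 4.0.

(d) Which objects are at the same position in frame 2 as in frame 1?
the brown square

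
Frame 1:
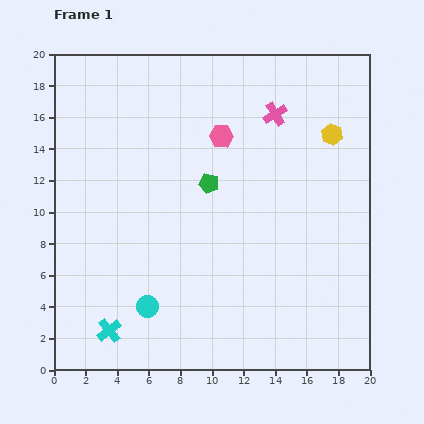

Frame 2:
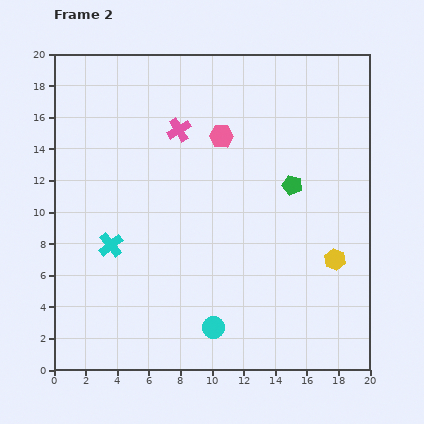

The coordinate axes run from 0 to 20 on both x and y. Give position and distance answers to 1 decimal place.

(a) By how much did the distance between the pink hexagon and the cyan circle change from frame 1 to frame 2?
+0.3

Distance in frame 1: 11.8. Distance in frame 2: 12.1.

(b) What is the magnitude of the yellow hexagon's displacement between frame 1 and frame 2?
7.9

The yellow hexagon moved from (17.6, 14.9) to (17.8, 7.0), a distance of √(0.2² + 7.9²) ≈ 7.9.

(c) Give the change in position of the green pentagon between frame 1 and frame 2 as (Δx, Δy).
(5.3, -0.1)

The green pentagon was at (9.8, 11.8) in frame 1 and (15.1, 11.7) in frame 2.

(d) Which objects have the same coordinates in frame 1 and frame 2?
the pink hexagon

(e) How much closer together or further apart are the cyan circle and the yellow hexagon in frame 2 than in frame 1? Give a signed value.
-7.2

Distance in frame 1: 16.0. Distance in frame 2: 8.8.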